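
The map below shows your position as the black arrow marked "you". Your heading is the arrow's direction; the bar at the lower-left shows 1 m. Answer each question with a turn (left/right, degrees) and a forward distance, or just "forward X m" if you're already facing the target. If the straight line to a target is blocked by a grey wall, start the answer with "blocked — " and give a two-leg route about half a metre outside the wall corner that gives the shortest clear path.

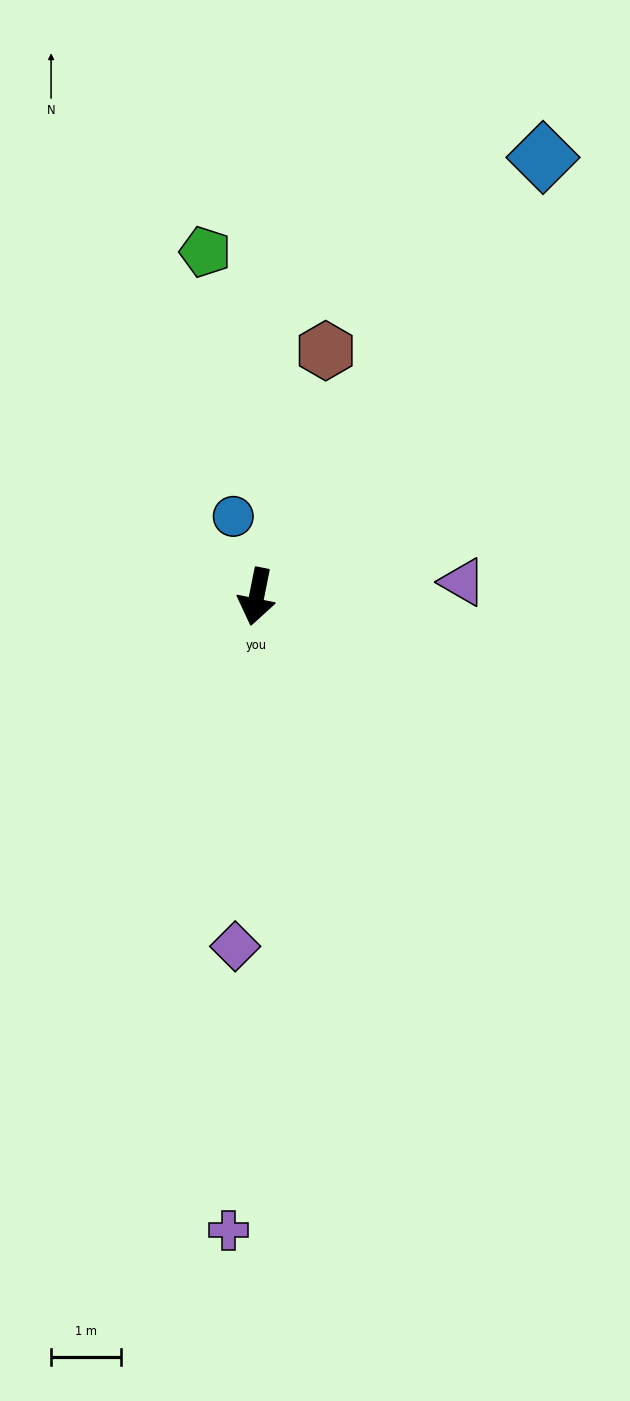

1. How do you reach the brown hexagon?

turn left 176°, forward 3.7 m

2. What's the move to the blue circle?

turn right 152°, forward 1.2 m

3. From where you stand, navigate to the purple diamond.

turn left 8°, forward 5.0 m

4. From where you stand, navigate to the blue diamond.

turn left 158°, forward 7.5 m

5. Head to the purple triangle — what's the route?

turn left 105°, forward 3.0 m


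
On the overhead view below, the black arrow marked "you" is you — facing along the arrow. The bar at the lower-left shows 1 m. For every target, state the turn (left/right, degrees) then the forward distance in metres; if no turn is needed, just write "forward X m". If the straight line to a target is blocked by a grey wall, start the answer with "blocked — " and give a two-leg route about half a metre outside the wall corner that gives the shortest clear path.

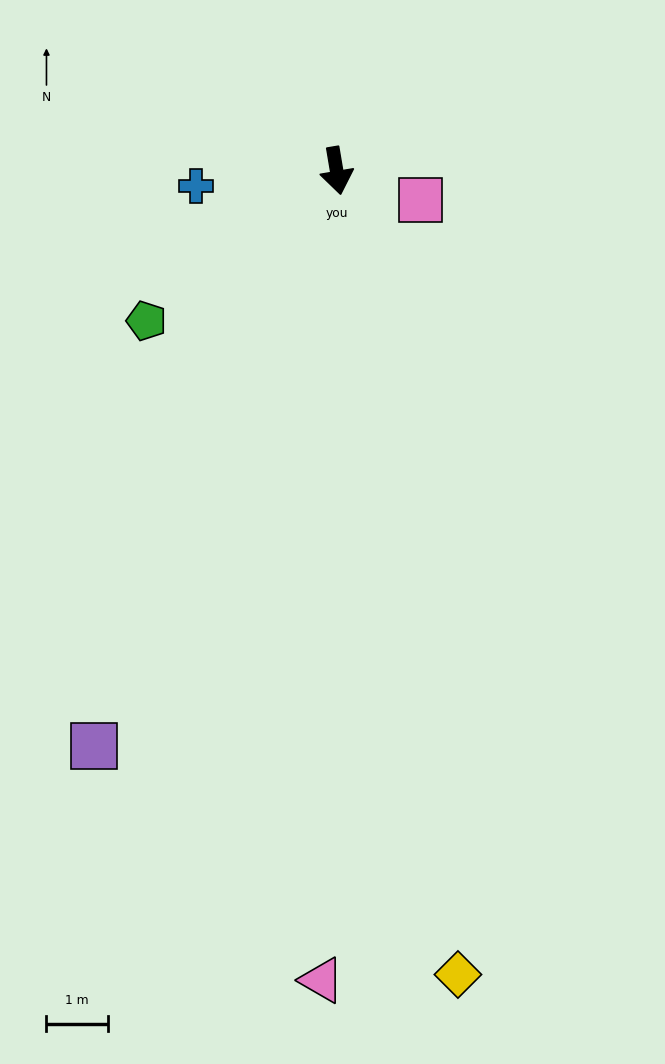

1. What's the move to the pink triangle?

turn right 11°, forward 13.3 m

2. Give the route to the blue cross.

turn right 93°, forward 2.3 m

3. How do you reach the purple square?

turn right 32°, forward 10.2 m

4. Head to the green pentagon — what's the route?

turn right 61°, forward 4.0 m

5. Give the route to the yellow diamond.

forward 13.3 m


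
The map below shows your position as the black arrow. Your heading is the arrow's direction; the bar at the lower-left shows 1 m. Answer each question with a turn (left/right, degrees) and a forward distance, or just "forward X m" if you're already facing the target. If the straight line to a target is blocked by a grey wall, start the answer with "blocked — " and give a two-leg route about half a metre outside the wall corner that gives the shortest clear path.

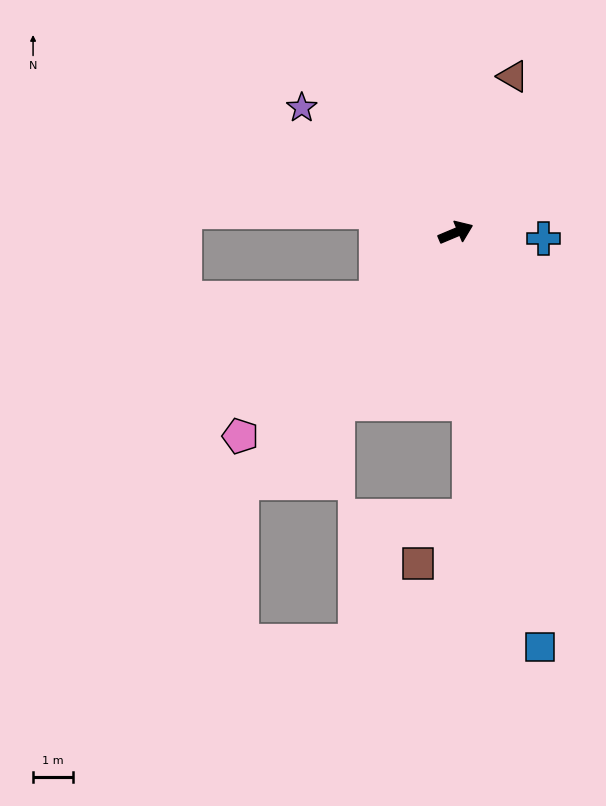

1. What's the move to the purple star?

turn left 118°, forward 4.9 m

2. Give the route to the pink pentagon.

turn right 159°, forward 7.4 m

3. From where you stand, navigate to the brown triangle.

turn left 47°, forward 4.1 m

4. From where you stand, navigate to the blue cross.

turn right 27°, forward 2.2 m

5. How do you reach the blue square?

turn right 101°, forward 10.5 m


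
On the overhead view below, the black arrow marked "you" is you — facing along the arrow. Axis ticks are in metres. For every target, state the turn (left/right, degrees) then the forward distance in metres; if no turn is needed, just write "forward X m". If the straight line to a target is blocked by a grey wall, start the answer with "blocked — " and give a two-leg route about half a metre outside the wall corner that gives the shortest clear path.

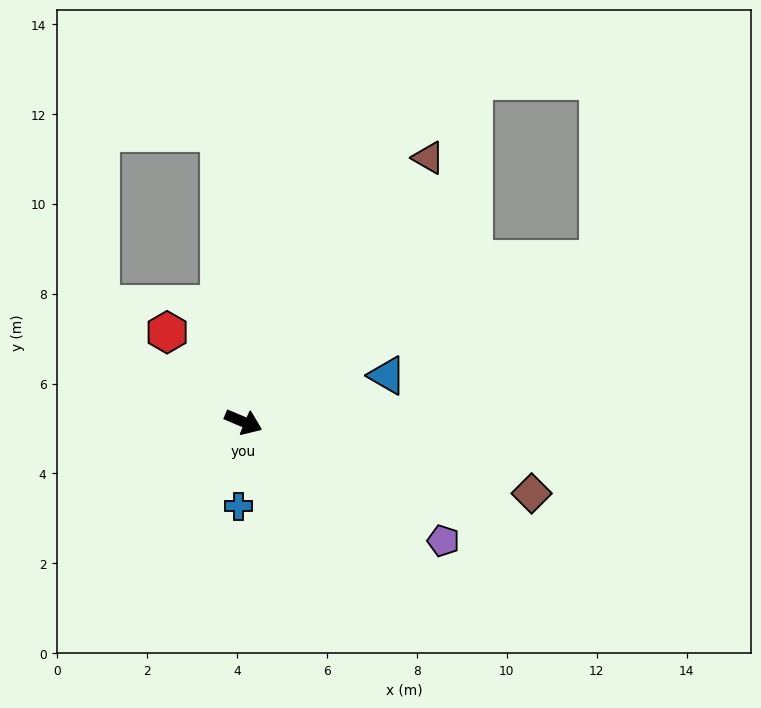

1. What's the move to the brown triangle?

turn left 78°, forward 7.2 m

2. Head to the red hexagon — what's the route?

turn left 153°, forward 2.6 m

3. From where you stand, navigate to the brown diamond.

turn left 9°, forward 6.6 m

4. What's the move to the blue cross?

turn right 71°, forward 1.9 m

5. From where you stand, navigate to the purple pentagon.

turn right 8°, forward 5.2 m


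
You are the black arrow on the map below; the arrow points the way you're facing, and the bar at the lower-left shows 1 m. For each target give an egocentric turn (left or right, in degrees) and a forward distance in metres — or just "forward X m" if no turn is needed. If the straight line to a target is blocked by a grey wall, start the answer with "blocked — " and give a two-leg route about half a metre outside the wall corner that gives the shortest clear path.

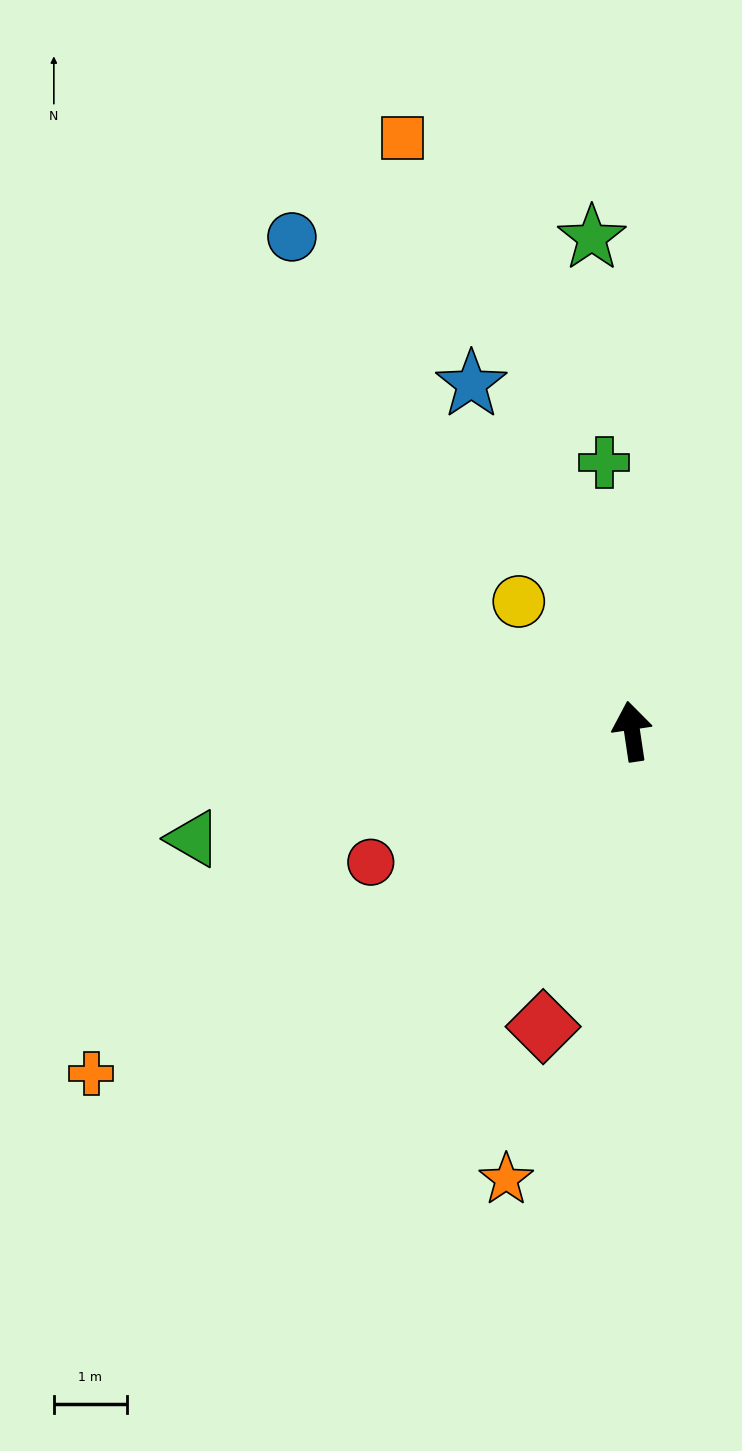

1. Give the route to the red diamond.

turn left 155°, forward 4.2 m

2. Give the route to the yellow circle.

turn left 33°, forward 2.4 m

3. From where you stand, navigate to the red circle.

turn left 108°, forward 4.0 m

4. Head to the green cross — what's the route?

turn right 3°, forward 3.7 m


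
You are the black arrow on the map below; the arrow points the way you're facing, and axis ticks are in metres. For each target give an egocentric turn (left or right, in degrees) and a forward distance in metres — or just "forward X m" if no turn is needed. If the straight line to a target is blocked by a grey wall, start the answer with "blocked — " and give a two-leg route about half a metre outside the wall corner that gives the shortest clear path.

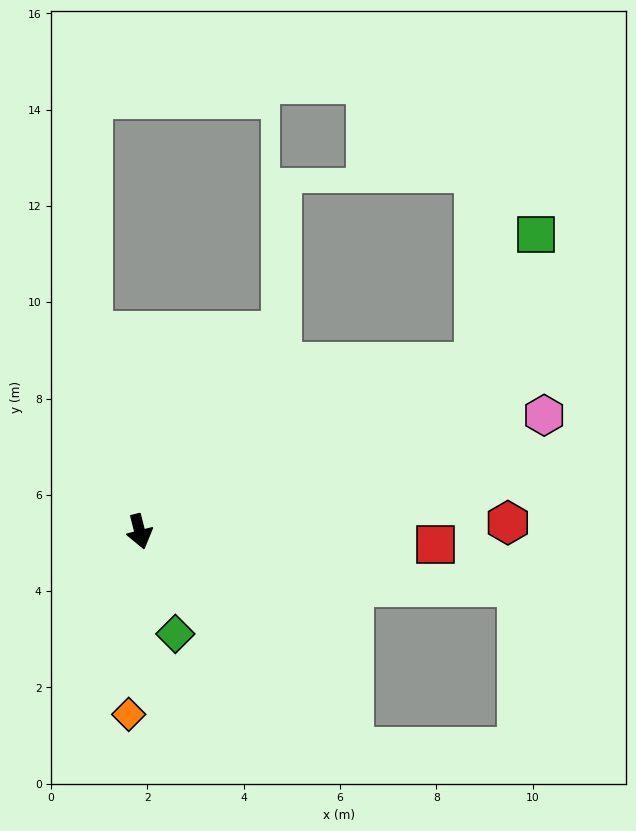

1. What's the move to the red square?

turn left 73°, forward 6.2 m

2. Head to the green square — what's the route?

blocked — turn left 103°, forward 7.8 m, then turn left 37°, forward 2.9 m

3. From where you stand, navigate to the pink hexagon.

turn left 92°, forward 8.7 m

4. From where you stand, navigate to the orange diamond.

turn right 18°, forward 3.8 m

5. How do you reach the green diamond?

turn left 5°, forward 2.3 m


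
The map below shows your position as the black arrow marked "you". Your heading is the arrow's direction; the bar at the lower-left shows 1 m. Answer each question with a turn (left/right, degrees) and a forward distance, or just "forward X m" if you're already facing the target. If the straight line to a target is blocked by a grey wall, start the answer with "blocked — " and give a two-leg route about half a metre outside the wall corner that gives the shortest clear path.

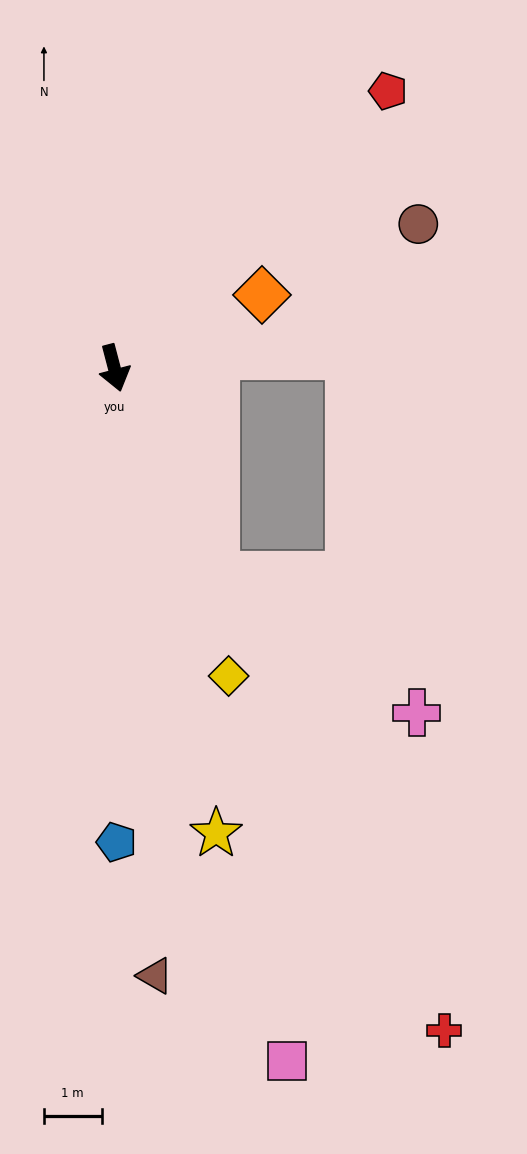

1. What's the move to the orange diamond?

turn left 102°, forward 2.9 m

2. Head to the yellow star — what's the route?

turn right 2°, forward 8.3 m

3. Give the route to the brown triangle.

turn right 11°, forward 10.6 m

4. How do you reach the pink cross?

blocked — turn left 11°, forward 4.0 m, then turn left 30°, forward 4.2 m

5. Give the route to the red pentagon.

turn left 121°, forward 6.7 m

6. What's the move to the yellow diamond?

turn left 6°, forward 5.7 m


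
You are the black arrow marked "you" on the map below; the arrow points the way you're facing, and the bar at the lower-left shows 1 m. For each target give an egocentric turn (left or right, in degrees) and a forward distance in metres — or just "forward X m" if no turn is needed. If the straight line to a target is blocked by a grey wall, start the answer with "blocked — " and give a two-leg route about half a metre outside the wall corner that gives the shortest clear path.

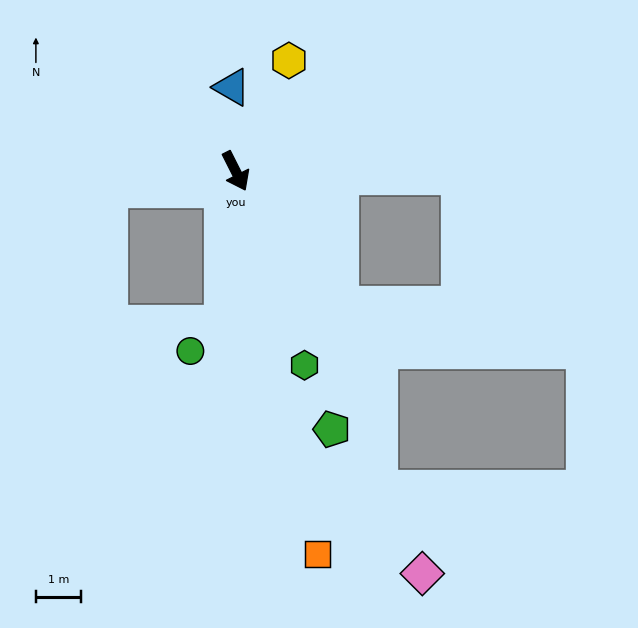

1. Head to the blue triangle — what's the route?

turn left 156°, forward 1.9 m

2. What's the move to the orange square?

turn right 15°, forward 8.7 m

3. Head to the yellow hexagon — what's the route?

turn left 128°, forward 2.7 m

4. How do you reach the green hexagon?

turn right 7°, forward 4.6 m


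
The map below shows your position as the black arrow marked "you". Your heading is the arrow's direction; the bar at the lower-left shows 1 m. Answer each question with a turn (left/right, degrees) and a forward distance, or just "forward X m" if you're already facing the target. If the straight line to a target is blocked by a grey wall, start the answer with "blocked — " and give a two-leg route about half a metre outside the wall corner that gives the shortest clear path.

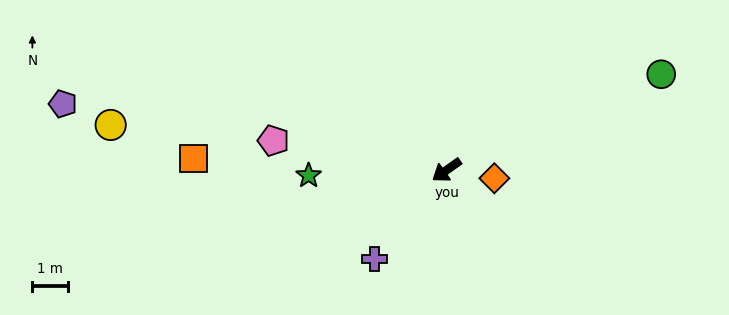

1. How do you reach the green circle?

turn left 169°, forward 6.5 m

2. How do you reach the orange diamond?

turn left 135°, forward 1.3 m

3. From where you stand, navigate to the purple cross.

turn left 16°, forward 3.2 m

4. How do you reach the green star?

turn right 33°, forward 3.8 m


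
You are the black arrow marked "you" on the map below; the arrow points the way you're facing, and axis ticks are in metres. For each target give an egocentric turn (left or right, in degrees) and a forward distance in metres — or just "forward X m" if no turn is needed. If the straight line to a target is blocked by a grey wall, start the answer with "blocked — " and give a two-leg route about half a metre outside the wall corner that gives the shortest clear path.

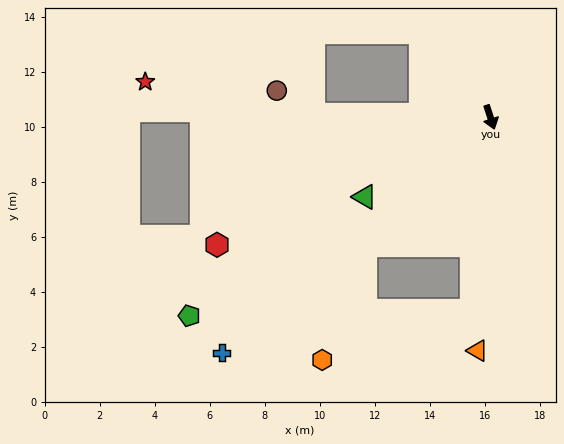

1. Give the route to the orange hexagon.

blocked — turn right 62°, forward 6.5 m, then turn left 23°, forward 4.4 m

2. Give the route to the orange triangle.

turn right 21°, forward 8.5 m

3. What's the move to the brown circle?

blocked — turn right 109°, forward 6.4 m, then turn right 32°, forward 1.6 m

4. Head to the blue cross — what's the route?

turn right 67°, forward 13.0 m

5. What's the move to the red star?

blocked — turn right 109°, forward 6.4 m, then turn right 10°, forward 6.2 m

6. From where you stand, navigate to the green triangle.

turn right 76°, forward 5.4 m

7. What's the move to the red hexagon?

turn right 83°, forward 11.0 m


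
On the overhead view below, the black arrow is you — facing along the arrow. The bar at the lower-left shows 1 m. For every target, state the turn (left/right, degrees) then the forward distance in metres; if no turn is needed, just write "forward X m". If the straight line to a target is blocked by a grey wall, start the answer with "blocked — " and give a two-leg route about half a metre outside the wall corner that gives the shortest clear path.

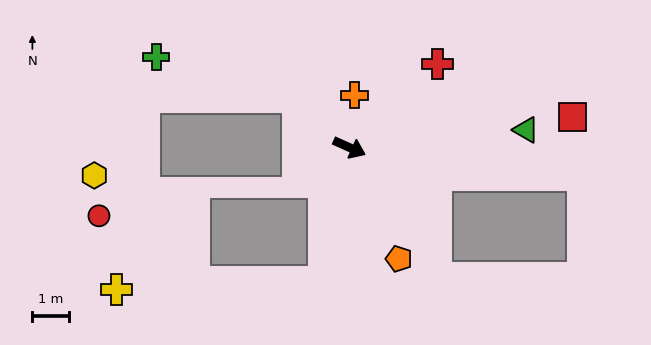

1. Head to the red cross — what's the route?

turn left 68°, forward 3.3 m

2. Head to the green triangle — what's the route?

turn left 30°, forward 4.9 m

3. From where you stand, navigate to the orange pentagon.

turn right 42°, forward 3.3 m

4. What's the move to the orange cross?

turn left 108°, forward 1.4 m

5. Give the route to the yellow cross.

blocked — turn right 77°, forward 3.7 m, then turn right 77°, forward 5.7 m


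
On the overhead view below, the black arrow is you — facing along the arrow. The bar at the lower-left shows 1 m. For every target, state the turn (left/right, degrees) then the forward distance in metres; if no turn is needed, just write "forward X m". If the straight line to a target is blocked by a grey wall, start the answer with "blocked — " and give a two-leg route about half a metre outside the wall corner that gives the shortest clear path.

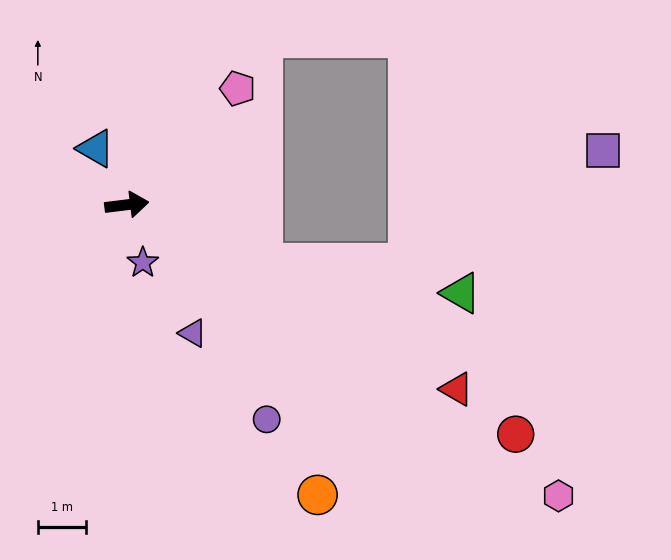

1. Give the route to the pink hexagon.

turn right 41°, forward 10.9 m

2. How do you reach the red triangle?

turn right 36°, forward 7.9 m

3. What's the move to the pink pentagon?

turn left 39°, forward 3.4 m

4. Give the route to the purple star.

turn right 82°, forward 1.3 m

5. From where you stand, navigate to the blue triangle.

turn left 112°, forward 1.4 m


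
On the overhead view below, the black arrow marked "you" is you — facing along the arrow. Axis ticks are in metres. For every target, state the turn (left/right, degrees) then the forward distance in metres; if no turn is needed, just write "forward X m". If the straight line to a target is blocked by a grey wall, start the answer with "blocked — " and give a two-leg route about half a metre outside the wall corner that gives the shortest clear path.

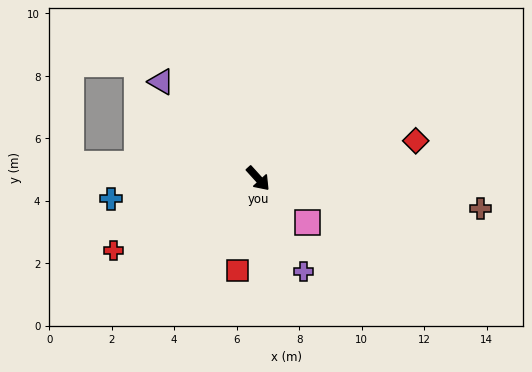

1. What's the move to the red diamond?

turn left 61°, forward 5.2 m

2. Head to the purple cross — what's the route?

turn right 16°, forward 3.3 m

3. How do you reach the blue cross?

turn right 124°, forward 4.8 m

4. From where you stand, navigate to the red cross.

turn right 106°, forward 5.2 m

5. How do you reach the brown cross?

turn left 40°, forward 7.2 m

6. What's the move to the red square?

turn right 55°, forward 3.0 m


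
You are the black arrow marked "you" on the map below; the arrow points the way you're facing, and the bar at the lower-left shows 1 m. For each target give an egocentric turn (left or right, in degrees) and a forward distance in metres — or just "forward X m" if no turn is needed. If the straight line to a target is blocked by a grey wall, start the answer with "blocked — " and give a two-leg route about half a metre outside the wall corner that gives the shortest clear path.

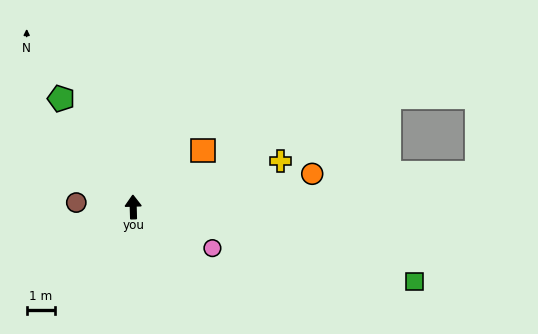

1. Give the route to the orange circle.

turn right 81°, forward 6.4 m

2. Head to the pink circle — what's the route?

turn right 119°, forward 3.1 m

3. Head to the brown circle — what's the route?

turn left 84°, forward 2.0 m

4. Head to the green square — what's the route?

turn right 107°, forward 10.2 m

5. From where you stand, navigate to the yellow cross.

turn right 74°, forward 5.4 m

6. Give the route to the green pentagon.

turn left 32°, forward 4.6 m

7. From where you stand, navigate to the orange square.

turn right 53°, forward 3.1 m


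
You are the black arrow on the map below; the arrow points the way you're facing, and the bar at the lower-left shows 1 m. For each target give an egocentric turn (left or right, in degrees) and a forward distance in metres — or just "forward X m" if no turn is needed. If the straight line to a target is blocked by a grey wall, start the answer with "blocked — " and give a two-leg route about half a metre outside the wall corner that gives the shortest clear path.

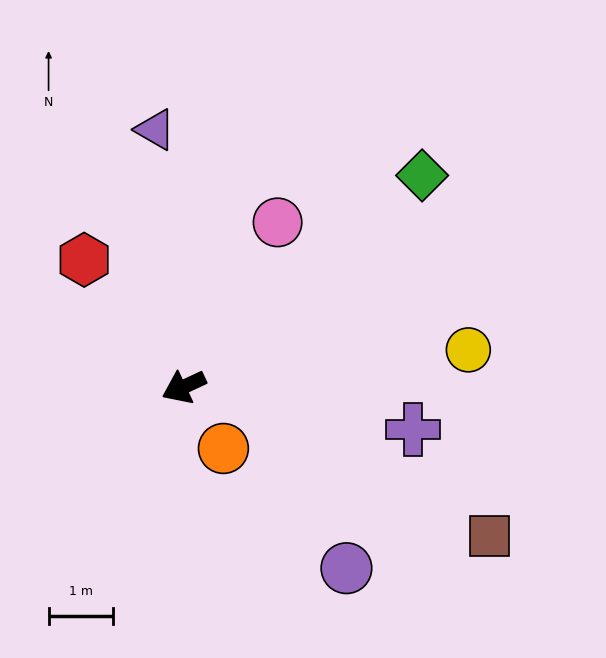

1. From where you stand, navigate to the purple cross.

turn left 144°, forward 3.6 m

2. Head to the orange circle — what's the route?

turn left 98°, forward 1.1 m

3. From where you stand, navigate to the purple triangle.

turn right 109°, forward 4.0 m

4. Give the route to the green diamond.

turn right 163°, forward 5.0 m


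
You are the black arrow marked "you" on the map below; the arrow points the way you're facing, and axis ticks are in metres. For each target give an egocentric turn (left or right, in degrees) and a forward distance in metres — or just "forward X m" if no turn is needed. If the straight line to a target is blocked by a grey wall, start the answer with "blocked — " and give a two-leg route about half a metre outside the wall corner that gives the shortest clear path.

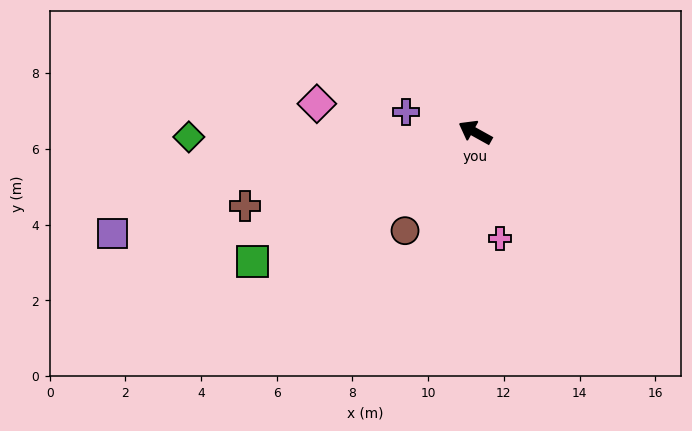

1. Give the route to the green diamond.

turn left 30°, forward 7.6 m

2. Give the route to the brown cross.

turn left 47°, forward 6.4 m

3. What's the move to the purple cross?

turn left 13°, forward 1.9 m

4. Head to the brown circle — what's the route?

turn left 84°, forward 3.2 m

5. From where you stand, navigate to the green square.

turn left 59°, forward 6.8 m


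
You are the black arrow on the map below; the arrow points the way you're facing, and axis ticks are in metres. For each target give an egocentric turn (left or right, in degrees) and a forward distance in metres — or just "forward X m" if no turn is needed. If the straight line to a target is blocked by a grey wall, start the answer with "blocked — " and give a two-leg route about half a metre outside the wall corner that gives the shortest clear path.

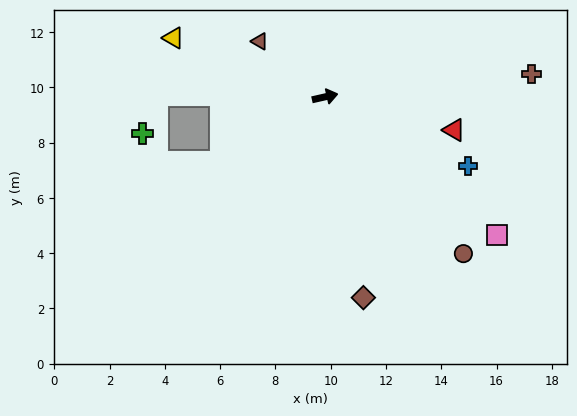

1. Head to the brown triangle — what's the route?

turn left 127°, forward 3.1 m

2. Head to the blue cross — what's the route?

turn right 39°, forward 5.7 m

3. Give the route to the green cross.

blocked — turn left 166°, forward 6.1 m, then turn left 71°, forward 1.5 m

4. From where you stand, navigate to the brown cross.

turn right 6°, forward 7.5 m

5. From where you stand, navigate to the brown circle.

turn right 61°, forward 7.6 m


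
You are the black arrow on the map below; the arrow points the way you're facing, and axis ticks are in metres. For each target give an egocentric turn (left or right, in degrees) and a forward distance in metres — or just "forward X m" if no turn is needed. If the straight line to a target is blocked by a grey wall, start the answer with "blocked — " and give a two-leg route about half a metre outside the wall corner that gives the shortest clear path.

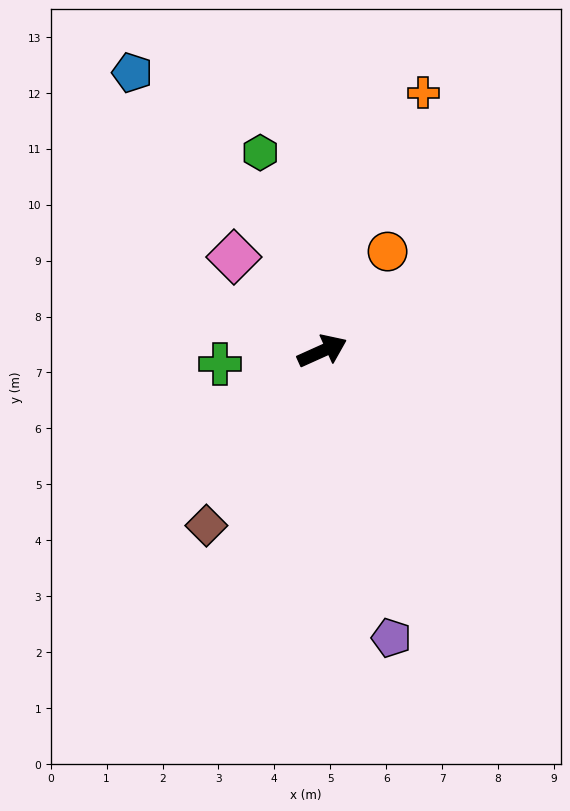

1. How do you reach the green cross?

turn left 163°, forward 1.8 m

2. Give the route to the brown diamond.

turn right 148°, forward 3.7 m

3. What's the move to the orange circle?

turn left 32°, forward 2.1 m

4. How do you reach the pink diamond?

turn left 109°, forward 2.3 m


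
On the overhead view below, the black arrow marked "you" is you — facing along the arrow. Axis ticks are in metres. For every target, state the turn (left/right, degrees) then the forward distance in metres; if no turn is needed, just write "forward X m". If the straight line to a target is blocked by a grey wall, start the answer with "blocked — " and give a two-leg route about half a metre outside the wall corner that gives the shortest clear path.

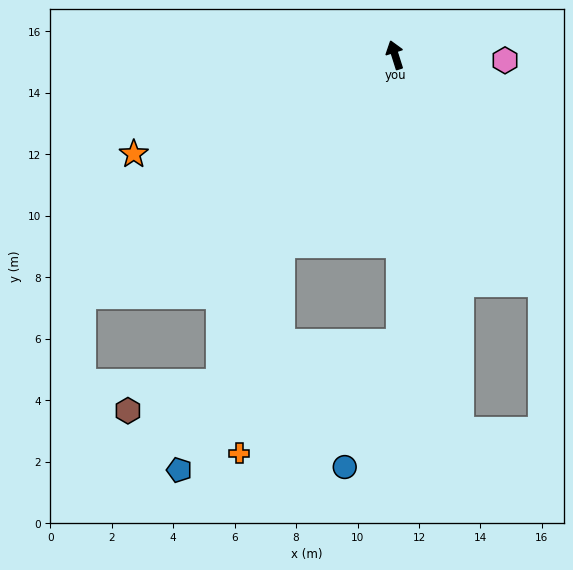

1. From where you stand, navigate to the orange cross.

blocked — turn left 132°, forward 7.2 m, then turn left 19°, forward 6.9 m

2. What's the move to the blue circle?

blocked — turn left 163°, forward 9.3 m, then turn right 24°, forward 4.4 m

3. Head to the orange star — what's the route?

turn left 93°, forward 9.1 m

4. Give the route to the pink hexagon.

turn right 110°, forward 3.6 m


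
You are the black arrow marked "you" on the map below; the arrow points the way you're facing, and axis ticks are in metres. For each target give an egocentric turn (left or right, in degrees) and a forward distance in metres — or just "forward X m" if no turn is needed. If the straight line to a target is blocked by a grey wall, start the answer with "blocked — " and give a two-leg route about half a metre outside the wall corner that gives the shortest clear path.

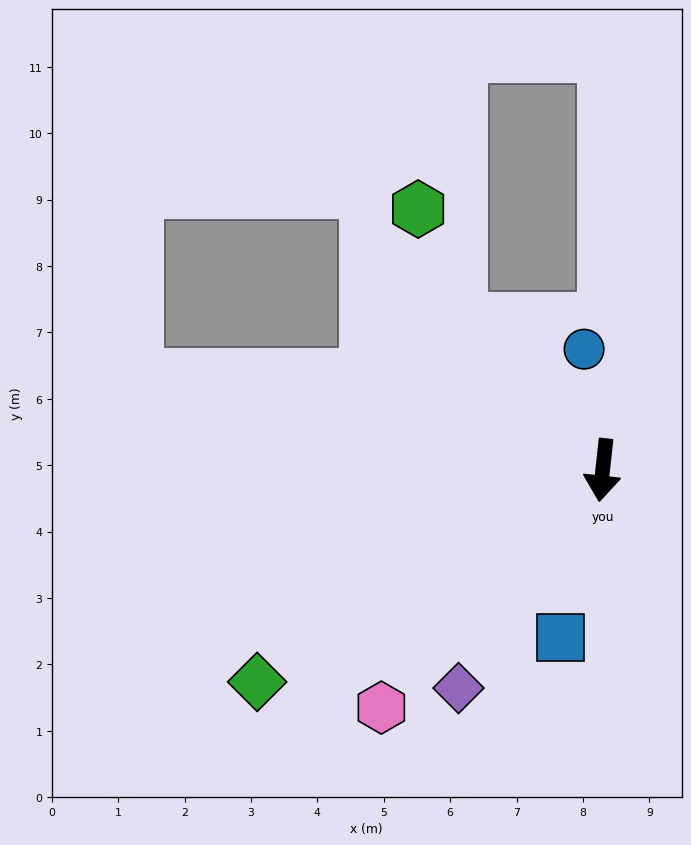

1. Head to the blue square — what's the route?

turn right 8°, forward 2.6 m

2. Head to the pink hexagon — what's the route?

turn right 37°, forward 4.9 m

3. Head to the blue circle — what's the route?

turn right 165°, forward 1.8 m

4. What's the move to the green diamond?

turn right 52°, forward 6.1 m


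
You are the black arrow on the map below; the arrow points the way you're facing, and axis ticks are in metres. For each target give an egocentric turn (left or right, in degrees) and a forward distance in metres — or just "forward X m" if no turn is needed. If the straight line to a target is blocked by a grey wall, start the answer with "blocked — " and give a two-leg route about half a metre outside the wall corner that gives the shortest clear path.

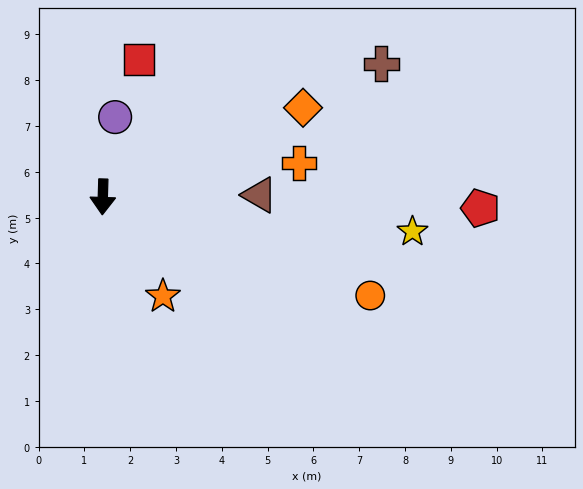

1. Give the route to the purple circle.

turn left 173°, forward 1.8 m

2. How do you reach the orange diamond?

turn left 116°, forward 4.8 m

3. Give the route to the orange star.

turn left 33°, forward 2.5 m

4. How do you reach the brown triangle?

turn left 92°, forward 3.4 m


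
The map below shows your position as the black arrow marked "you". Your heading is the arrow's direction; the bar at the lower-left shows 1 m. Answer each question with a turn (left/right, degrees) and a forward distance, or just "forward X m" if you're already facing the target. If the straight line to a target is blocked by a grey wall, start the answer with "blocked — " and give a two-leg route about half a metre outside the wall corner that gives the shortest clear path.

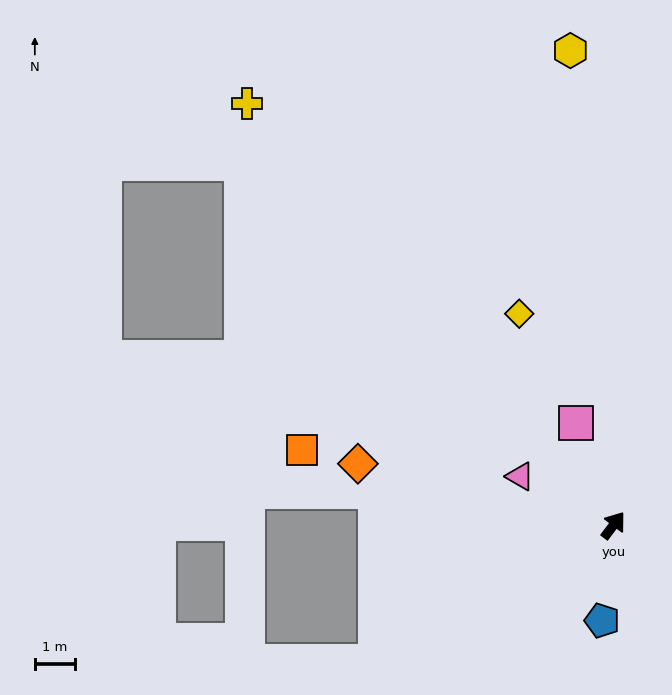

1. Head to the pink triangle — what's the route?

turn left 99°, forward 2.6 m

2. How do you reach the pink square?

turn left 57°, forward 2.7 m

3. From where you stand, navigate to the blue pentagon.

turn right 150°, forward 2.4 m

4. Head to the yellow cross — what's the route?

turn left 78°, forward 13.8 m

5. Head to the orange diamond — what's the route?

turn left 113°, forward 6.5 m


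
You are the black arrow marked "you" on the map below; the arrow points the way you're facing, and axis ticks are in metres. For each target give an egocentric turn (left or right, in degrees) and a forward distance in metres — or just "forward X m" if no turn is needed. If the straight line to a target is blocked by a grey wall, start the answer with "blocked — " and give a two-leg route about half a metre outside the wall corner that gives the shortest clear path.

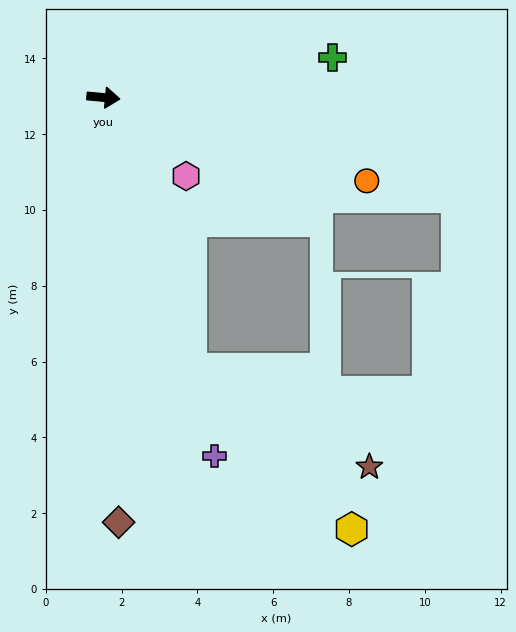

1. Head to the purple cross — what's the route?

turn right 68°, forward 9.9 m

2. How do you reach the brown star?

blocked — turn right 67°, forward 7.5 m, then turn left 44°, forward 5.4 m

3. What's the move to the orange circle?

turn right 12°, forward 7.3 m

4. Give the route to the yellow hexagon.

blocked — turn right 67°, forward 7.5 m, then turn left 27°, forward 6.0 m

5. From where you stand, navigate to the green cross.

turn left 15°, forward 6.1 m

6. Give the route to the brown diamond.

turn right 83°, forward 11.2 m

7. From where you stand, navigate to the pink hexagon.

turn right 38°, forward 3.0 m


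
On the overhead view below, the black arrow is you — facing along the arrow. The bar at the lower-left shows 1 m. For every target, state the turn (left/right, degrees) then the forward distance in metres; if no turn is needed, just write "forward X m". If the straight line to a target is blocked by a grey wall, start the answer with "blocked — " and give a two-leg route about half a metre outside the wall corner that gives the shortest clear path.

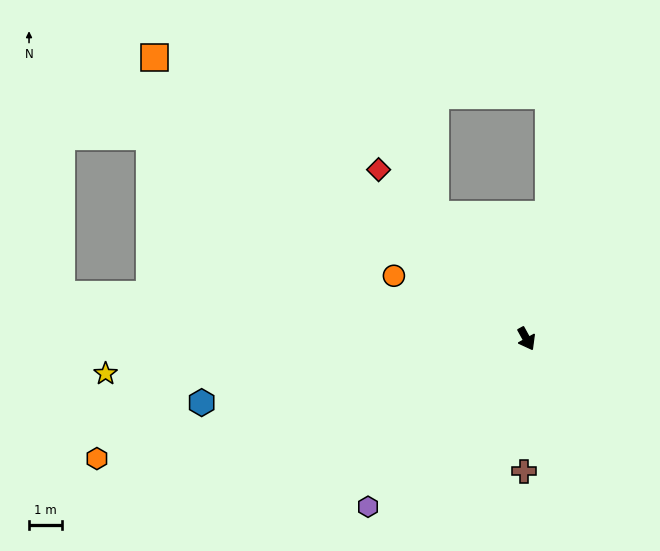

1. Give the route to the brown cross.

turn right 30°, forward 4.1 m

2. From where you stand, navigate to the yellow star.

turn right 114°, forward 12.9 m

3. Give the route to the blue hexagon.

turn right 108°, forward 10.1 m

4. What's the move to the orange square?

turn right 156°, forward 14.3 m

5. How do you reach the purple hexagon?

turn right 72°, forward 7.1 m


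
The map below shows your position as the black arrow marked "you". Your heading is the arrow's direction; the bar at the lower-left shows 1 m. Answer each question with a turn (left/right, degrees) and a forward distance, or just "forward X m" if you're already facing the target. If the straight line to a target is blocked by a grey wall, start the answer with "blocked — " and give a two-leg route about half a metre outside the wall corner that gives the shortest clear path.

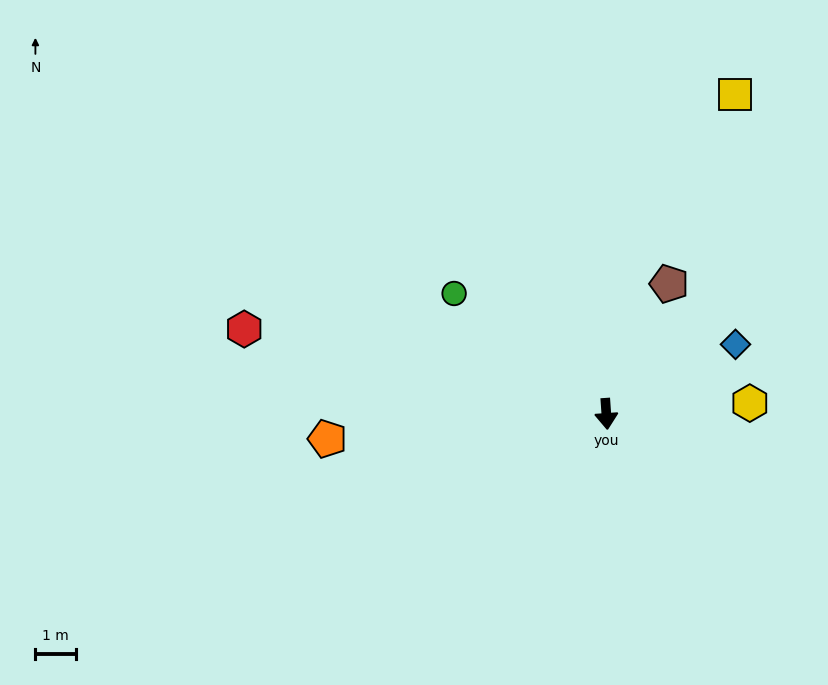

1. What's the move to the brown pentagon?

turn left 150°, forward 3.6 m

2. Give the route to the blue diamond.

turn left 114°, forward 3.6 m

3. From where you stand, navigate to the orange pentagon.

turn right 89°, forward 6.9 m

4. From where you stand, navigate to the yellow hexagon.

turn left 90°, forward 3.6 m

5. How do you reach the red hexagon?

turn right 107°, forward 9.2 m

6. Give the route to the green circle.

turn right 132°, forward 4.8 m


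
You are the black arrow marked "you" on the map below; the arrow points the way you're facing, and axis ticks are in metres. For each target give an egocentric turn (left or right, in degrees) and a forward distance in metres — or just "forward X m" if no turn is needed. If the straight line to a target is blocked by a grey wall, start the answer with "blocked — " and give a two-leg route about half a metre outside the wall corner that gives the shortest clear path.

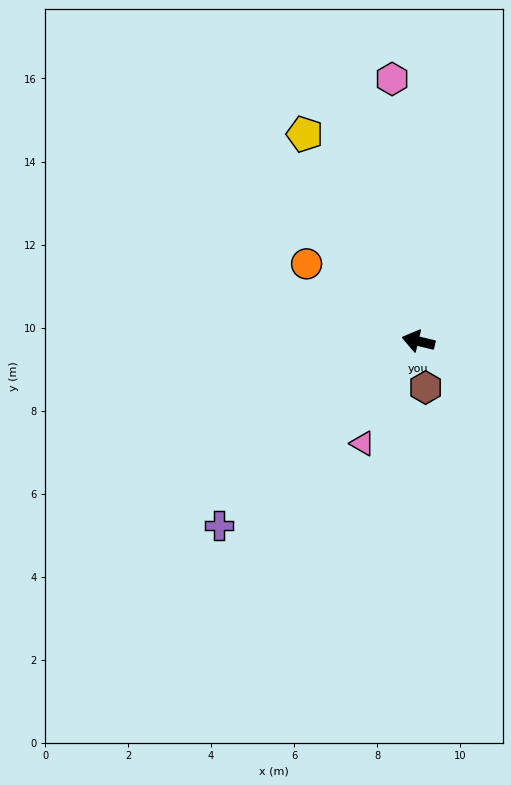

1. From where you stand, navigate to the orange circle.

turn right 21°, forward 3.3 m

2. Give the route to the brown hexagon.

turn left 112°, forward 1.1 m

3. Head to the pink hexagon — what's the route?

turn right 71°, forward 6.3 m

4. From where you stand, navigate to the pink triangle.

turn left 75°, forward 2.8 m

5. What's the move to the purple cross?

turn left 56°, forward 6.5 m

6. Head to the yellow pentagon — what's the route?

turn right 48°, forward 5.7 m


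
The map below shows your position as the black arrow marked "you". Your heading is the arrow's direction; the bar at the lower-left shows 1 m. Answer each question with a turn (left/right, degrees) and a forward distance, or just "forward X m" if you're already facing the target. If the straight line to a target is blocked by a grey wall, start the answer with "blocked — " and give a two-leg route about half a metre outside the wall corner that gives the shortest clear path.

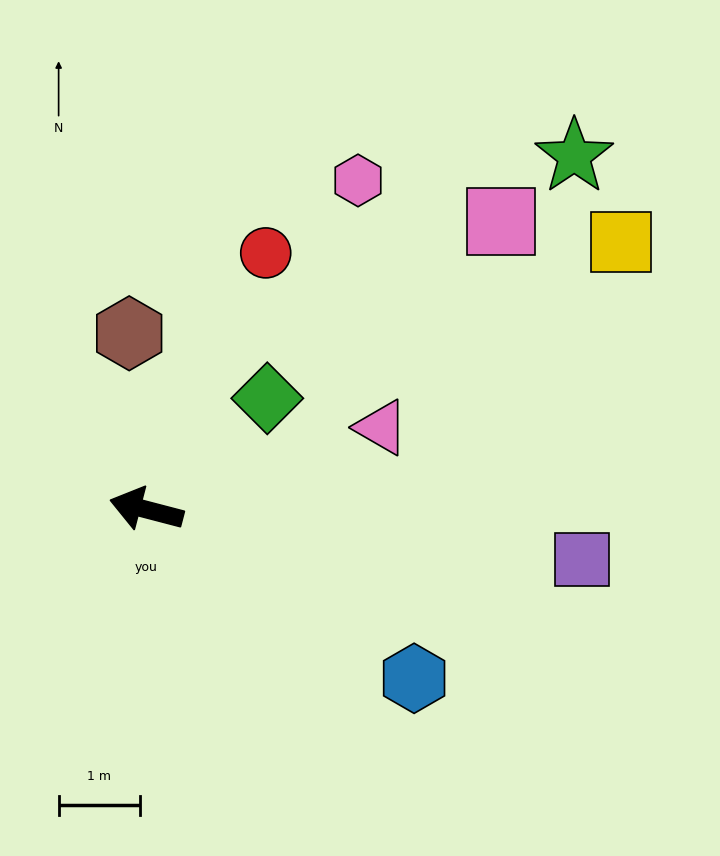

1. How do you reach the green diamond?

turn right 123°, forward 2.0 m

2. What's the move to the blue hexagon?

turn left 162°, forward 3.9 m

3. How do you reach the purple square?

turn right 172°, forward 5.4 m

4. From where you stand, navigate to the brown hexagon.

turn right 70°, forward 2.2 m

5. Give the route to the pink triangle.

turn right 146°, forward 3.1 m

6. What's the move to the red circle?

turn right 100°, forward 3.5 m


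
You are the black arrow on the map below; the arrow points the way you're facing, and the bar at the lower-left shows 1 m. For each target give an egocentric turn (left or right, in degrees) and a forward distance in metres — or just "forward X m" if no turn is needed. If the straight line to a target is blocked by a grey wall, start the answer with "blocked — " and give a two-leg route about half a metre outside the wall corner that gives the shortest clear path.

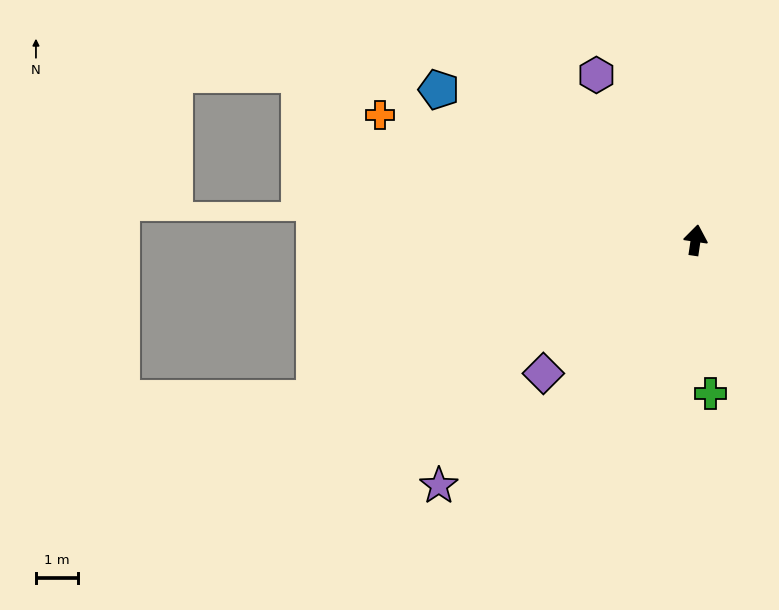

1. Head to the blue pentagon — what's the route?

turn left 68°, forward 7.0 m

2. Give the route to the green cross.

turn right 166°, forward 3.6 m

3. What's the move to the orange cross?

turn left 77°, forward 8.0 m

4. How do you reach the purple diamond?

turn left 140°, forward 4.8 m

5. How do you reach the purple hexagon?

turn left 39°, forward 4.6 m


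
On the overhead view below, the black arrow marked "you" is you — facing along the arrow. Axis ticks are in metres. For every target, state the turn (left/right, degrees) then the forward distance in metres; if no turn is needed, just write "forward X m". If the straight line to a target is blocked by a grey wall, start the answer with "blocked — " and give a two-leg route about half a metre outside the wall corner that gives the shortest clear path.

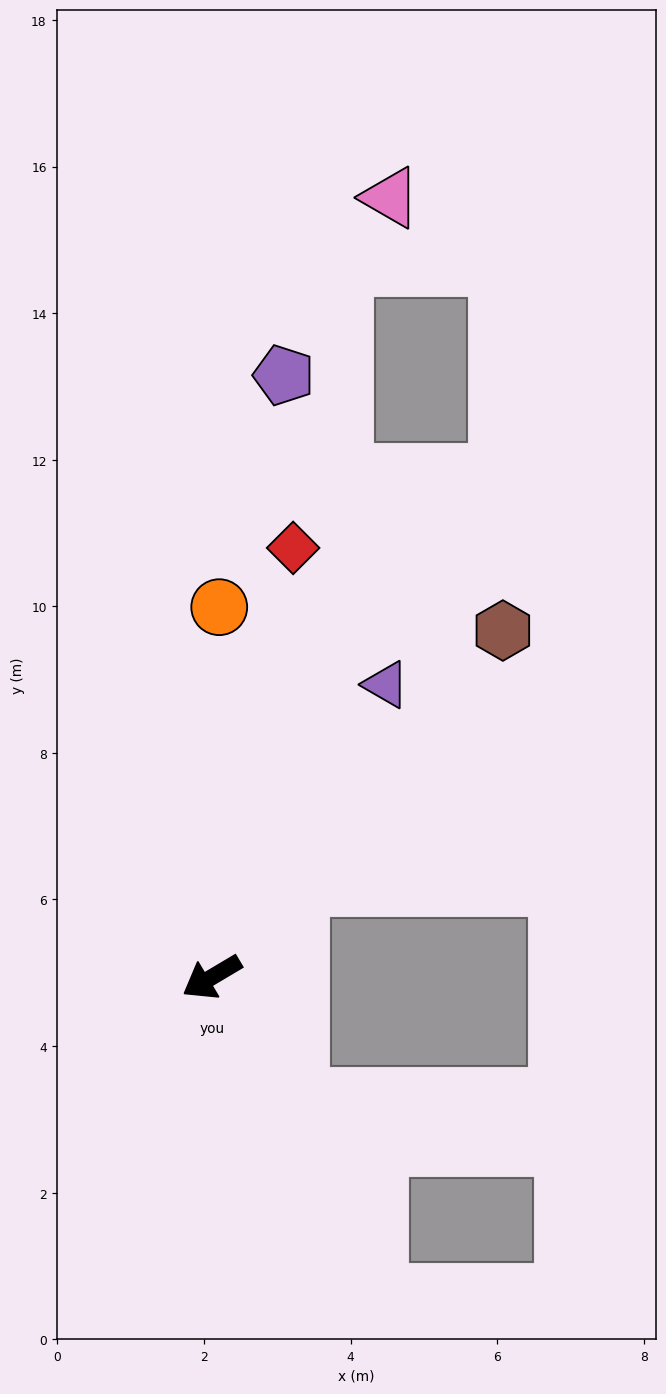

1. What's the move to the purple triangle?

turn right 151°, forward 4.6 m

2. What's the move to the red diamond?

turn right 131°, forward 6.0 m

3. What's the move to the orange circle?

turn right 122°, forward 5.0 m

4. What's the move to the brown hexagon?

turn right 161°, forward 6.2 m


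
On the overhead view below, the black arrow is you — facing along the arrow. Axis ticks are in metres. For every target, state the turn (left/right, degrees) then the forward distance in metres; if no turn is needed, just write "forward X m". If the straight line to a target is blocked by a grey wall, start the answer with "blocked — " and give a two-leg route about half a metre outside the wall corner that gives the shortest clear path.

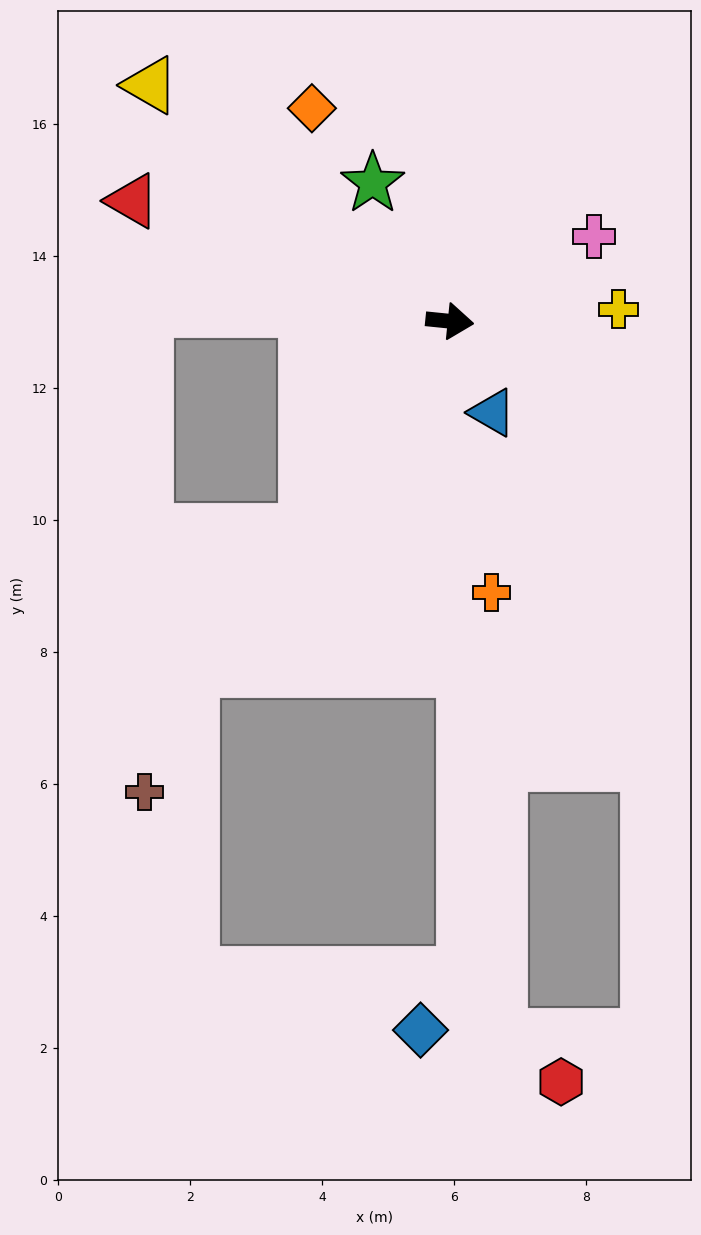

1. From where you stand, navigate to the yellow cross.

turn left 10°, forward 2.6 m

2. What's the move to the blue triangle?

turn right 59°, forward 1.5 m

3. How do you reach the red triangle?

turn left 165°, forward 5.1 m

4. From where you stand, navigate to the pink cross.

turn left 36°, forward 2.5 m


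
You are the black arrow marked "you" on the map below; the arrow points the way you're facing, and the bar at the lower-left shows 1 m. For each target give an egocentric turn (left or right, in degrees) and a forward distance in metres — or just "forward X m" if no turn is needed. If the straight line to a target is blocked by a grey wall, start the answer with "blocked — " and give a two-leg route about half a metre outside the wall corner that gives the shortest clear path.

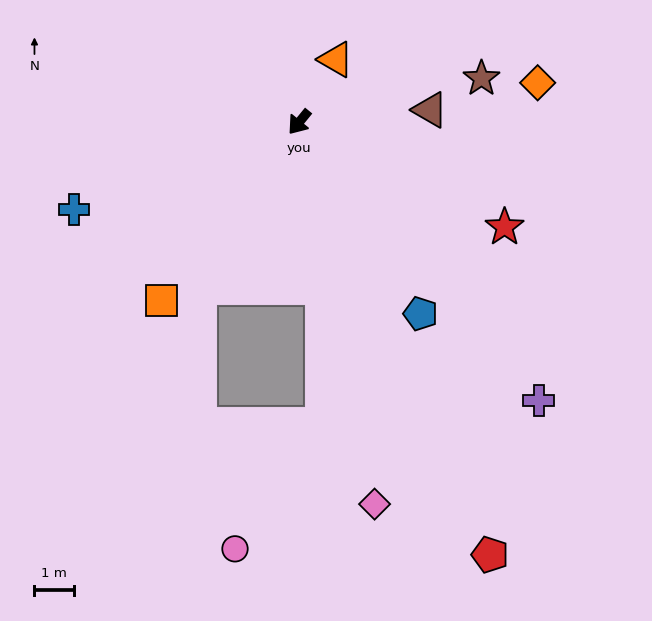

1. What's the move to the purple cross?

turn left 80°, forward 9.3 m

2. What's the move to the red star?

turn left 102°, forward 5.8 m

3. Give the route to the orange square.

forward 5.7 m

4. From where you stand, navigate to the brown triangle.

turn left 135°, forward 3.3 m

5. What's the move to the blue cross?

turn right 30°, forward 6.1 m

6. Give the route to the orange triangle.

turn right 171°, forward 1.8 m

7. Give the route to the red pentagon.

turn left 63°, forward 11.9 m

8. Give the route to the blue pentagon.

turn left 72°, forward 5.7 m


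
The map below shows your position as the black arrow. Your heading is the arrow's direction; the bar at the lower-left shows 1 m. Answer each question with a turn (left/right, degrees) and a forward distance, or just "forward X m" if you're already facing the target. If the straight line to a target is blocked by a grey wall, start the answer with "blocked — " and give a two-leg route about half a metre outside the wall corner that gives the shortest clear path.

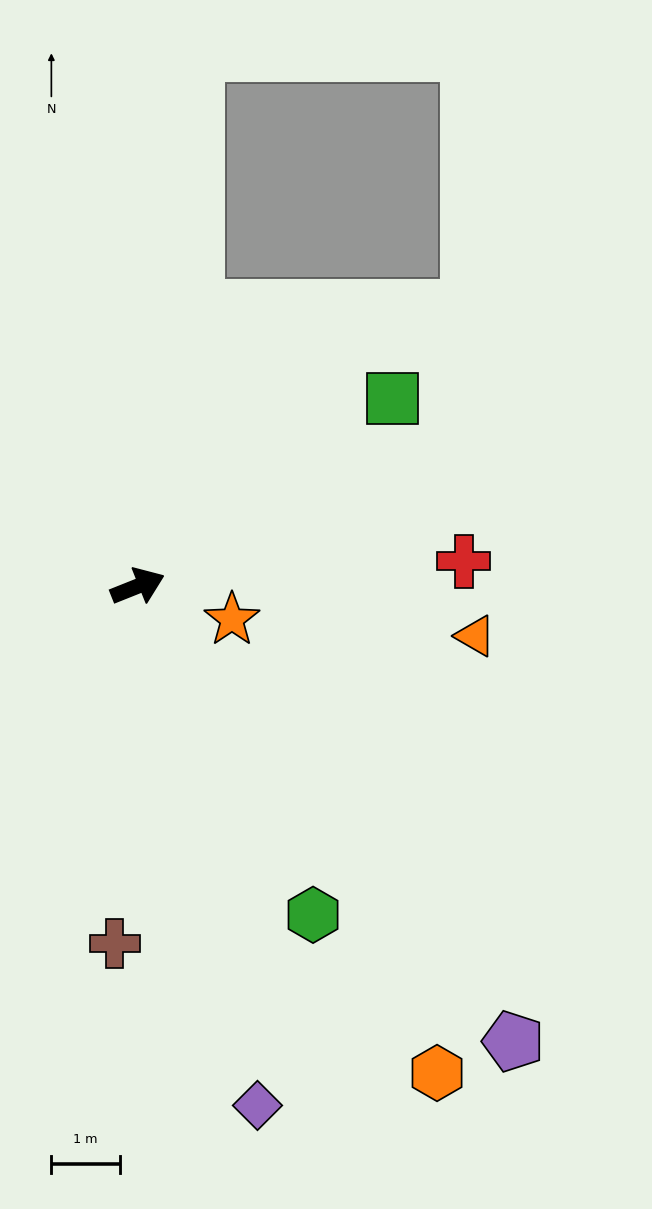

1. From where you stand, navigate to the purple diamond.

turn right 99°, forward 7.8 m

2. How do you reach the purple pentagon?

turn right 72°, forward 8.6 m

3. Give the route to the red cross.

turn right 17°, forward 4.8 m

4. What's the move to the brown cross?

turn right 115°, forward 5.2 m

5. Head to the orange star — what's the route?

turn right 41°, forward 1.5 m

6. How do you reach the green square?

turn left 15°, forward 4.6 m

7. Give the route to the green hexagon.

turn right 84°, forward 5.4 m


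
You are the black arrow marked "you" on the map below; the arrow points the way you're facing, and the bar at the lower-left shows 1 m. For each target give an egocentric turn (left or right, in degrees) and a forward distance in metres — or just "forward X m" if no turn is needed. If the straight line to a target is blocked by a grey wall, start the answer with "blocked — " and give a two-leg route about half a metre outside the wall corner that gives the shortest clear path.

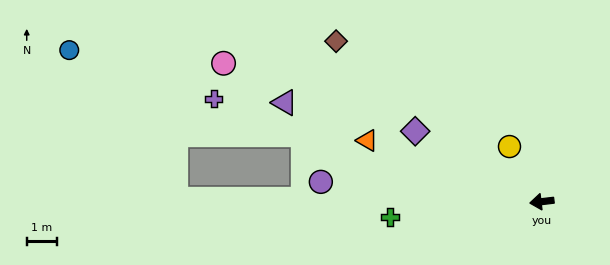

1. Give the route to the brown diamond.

turn right 45°, forward 8.7 m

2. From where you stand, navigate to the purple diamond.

turn right 36°, forward 4.9 m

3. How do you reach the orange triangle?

turn right 26°, forward 6.2 m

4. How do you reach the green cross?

forward 5.1 m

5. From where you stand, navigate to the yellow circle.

turn right 66°, forward 2.1 m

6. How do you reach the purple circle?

turn right 12°, forward 7.4 m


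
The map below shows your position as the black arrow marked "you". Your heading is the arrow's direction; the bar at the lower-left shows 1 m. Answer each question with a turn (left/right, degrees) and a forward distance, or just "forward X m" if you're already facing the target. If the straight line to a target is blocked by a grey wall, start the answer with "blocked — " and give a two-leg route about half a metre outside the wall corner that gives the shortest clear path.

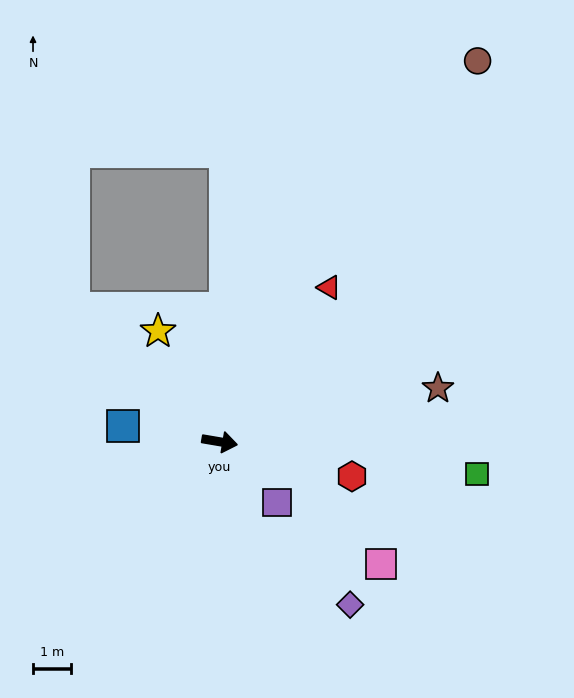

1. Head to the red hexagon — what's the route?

turn right 5°, forward 3.6 m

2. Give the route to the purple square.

turn right 37°, forward 2.2 m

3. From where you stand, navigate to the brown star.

turn left 23°, forward 5.9 m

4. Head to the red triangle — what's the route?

turn left 64°, forward 5.0 m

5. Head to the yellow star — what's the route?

turn left 129°, forward 3.3 m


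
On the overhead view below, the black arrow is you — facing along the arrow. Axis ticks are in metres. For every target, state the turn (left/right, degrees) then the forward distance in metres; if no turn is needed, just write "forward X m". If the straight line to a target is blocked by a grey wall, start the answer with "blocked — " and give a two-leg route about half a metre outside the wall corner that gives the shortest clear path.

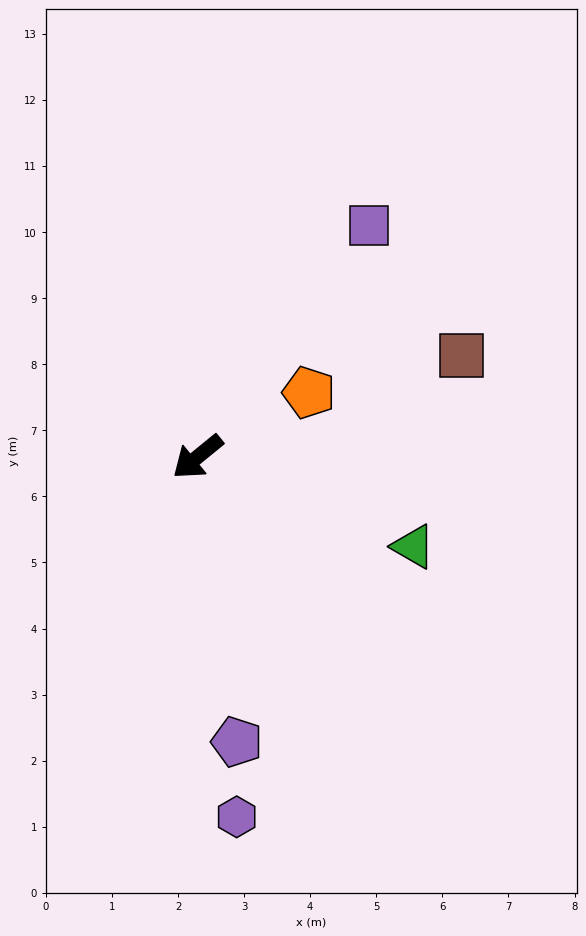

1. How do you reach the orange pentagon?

turn left 171°, forward 1.9 m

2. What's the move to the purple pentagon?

turn left 59°, forward 4.4 m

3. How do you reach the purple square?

turn right 166°, forward 4.4 m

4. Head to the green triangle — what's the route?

turn left 118°, forward 3.5 m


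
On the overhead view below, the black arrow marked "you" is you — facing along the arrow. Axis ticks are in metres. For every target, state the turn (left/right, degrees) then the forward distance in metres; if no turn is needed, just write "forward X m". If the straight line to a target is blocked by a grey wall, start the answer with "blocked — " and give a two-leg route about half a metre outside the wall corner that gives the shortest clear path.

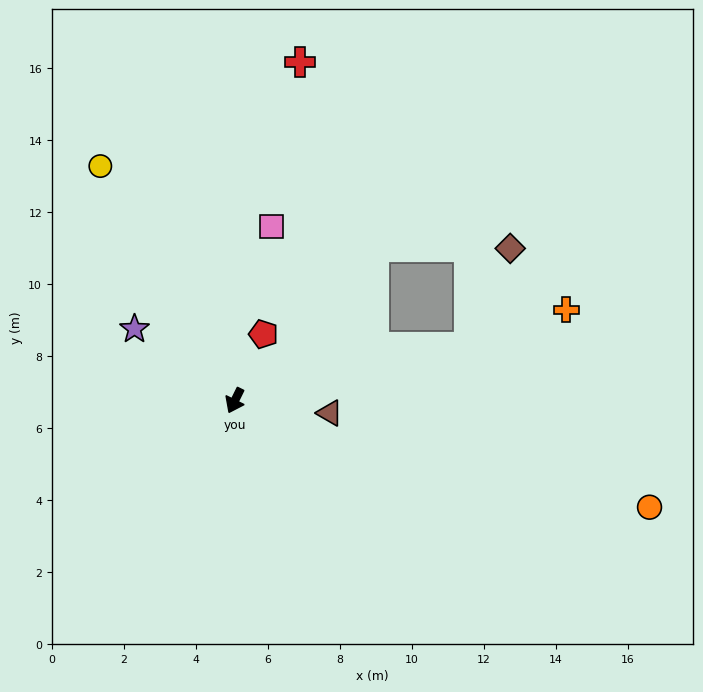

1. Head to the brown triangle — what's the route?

turn left 109°, forward 2.7 m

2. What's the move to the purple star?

turn right 99°, forward 3.4 m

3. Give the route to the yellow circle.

turn right 124°, forward 7.5 m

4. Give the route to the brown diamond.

blocked — turn left 164°, forward 5.8 m, then turn right 48°, forward 3.8 m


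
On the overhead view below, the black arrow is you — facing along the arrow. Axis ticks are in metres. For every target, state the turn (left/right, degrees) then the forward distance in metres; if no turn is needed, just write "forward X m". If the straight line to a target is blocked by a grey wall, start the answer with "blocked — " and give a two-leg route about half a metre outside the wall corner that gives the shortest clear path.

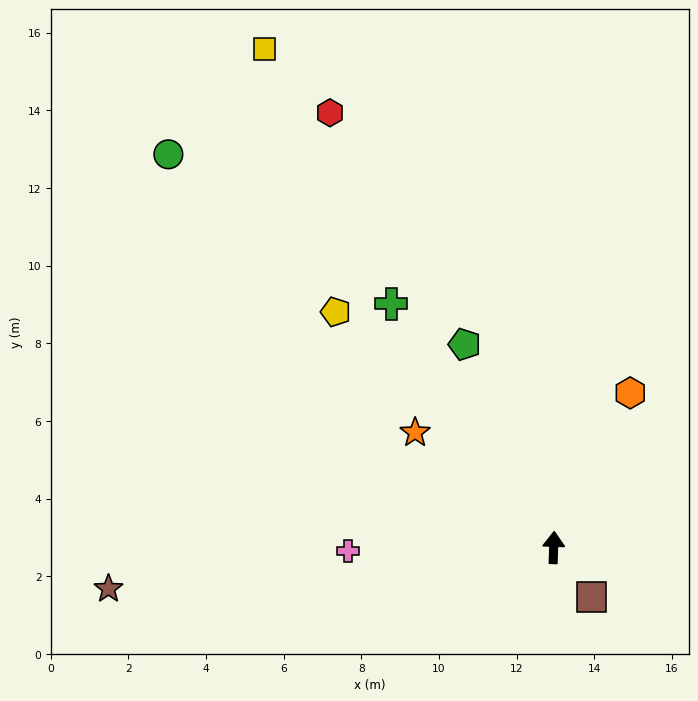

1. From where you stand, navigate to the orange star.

turn left 52°, forward 4.6 m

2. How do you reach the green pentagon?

turn left 26°, forward 5.7 m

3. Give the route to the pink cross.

turn left 93°, forward 5.3 m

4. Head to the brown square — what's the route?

turn right 141°, forward 1.6 m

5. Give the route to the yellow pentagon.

turn left 45°, forward 8.3 m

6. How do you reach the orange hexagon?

turn right 24°, forward 4.4 m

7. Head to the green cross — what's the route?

turn left 36°, forward 7.5 m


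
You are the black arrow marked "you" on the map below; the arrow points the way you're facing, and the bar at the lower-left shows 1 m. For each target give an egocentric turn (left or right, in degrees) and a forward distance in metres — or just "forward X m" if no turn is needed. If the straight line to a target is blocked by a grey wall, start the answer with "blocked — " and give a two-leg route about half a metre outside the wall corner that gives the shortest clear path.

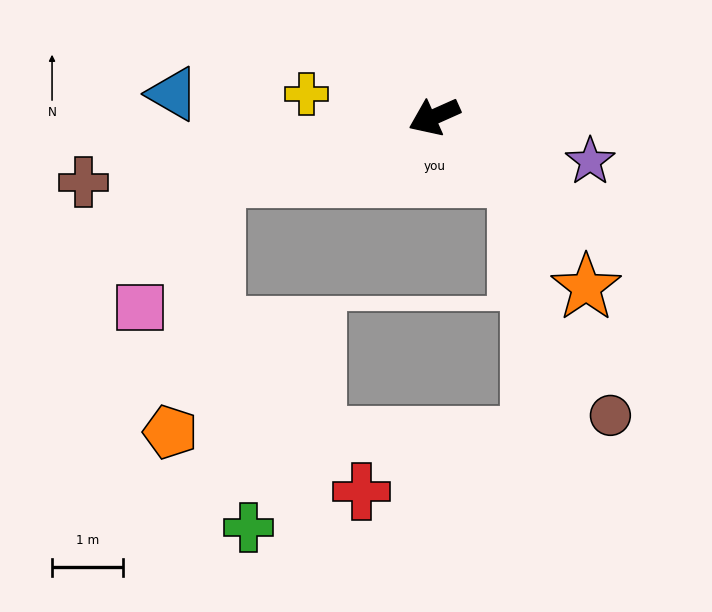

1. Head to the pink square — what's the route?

blocked — turn right 9°, forward 3.2 m, then turn left 45°, forward 2.1 m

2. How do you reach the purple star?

turn left 140°, forward 2.3 m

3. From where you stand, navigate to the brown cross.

turn right 14°, forward 5.0 m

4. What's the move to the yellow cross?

turn right 34°, forward 1.8 m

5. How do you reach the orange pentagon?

blocked — turn right 9°, forward 3.2 m, then turn left 65°, forward 3.7 m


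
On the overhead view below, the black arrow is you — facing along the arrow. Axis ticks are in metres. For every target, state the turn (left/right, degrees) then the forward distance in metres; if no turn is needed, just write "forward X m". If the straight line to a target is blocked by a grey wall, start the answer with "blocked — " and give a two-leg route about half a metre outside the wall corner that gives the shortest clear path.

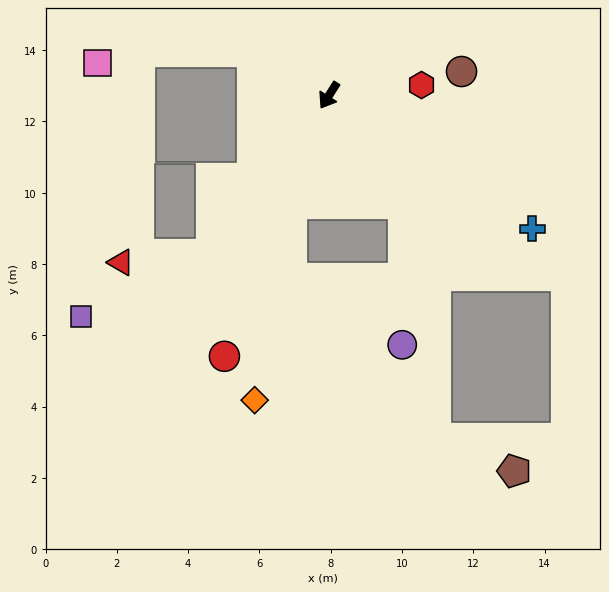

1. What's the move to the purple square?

blocked — turn right 4°, forward 5.5 m, then turn right 28°, forward 4.1 m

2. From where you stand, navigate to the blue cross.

turn left 89°, forward 6.8 m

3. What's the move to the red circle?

turn left 11°, forward 7.9 m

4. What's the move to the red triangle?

blocked — turn right 4°, forward 5.5 m, then turn right 48°, forward 2.6 m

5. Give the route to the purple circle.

blocked — turn left 67°, forward 3.7 m, then turn right 35°, forward 3.9 m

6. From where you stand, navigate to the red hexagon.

turn left 129°, forward 2.6 m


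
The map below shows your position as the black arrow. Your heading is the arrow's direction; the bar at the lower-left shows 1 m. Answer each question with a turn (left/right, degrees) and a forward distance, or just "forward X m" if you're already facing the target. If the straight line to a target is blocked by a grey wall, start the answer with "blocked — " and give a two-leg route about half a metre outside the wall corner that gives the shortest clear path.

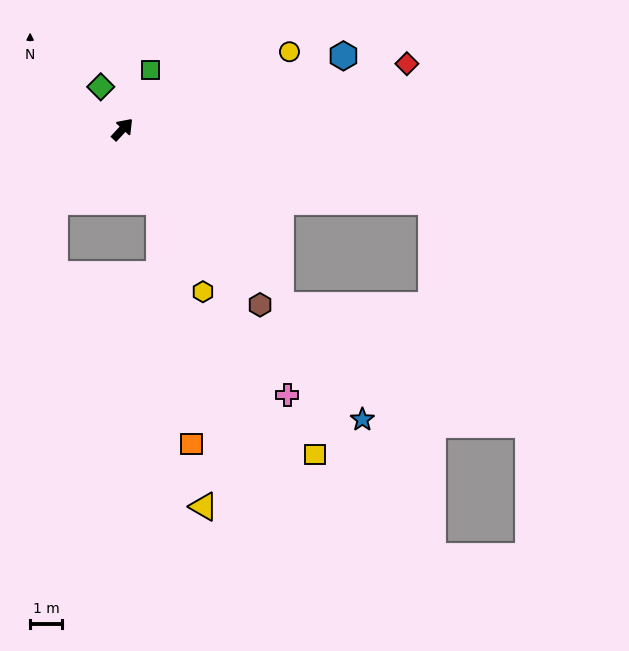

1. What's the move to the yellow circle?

turn right 22°, forward 5.8 m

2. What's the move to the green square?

turn left 18°, forward 2.1 m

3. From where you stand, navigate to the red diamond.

turn right 34°, forward 9.2 m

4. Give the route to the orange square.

blocked — turn right 110°, forward 2.6 m, then turn right 20°, forward 7.8 m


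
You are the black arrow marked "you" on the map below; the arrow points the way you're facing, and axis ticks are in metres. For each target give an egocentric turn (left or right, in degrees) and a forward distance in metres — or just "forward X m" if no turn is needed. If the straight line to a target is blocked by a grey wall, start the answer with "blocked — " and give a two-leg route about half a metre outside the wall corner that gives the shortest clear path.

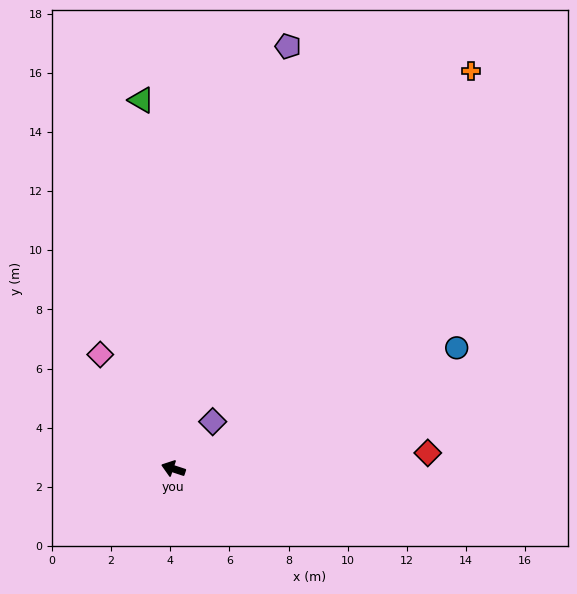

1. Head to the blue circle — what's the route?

turn right 139°, forward 10.4 m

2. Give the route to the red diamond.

turn right 158°, forward 8.6 m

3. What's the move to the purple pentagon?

turn right 87°, forward 14.8 m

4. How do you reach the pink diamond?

turn right 39°, forward 4.6 m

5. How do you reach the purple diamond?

turn right 112°, forward 2.1 m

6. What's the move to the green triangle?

turn right 67°, forward 12.5 m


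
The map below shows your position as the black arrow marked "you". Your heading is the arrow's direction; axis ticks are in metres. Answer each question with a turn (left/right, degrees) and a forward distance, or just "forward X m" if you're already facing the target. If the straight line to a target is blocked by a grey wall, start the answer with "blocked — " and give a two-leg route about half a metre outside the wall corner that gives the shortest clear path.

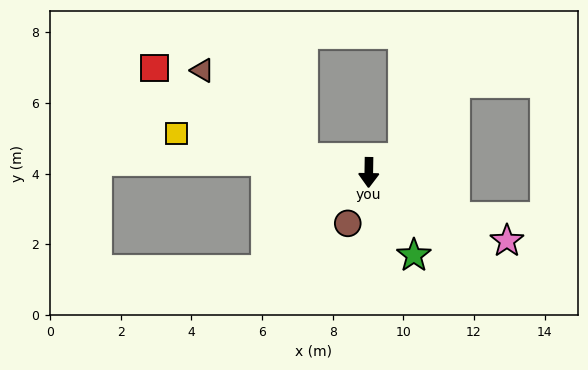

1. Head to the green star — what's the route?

turn left 29°, forward 2.7 m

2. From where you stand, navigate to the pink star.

turn left 65°, forward 4.4 m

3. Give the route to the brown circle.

turn right 22°, forward 1.6 m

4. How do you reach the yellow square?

turn right 101°, forward 5.6 m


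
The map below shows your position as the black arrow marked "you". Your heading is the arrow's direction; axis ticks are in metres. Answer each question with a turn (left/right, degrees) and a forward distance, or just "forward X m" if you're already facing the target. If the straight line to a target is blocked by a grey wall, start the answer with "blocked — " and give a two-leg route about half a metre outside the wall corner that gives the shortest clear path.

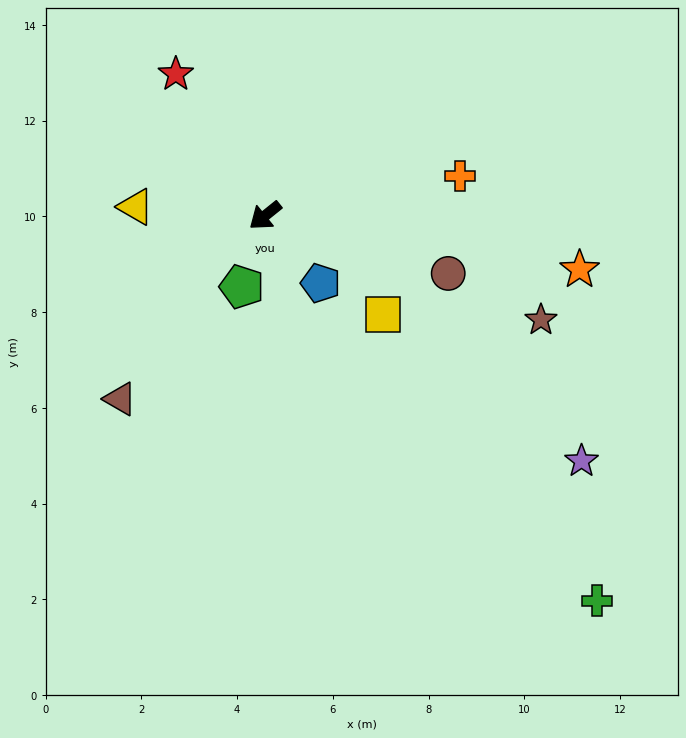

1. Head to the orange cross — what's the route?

turn left 153°, forward 4.2 m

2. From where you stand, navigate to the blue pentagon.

turn left 91°, forward 1.8 m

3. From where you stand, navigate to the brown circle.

turn left 124°, forward 4.0 m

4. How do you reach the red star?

turn right 97°, forward 3.5 m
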